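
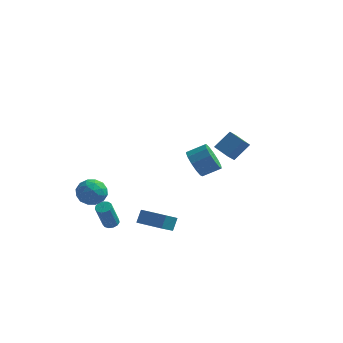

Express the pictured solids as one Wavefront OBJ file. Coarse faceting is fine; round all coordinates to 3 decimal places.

v -3.366 -2.124 -4.176
v -3.082 -2.54 -4.306
v -3.309 -3.231 -2.594
v -3.594 -2.816 -2.464
v -2.894 -2.341 -4.201
v -3.122 -3.033 -2.489
v -2.856 -2.073 -4.088
v -3.084 -2.765 -2.376
v -2.98 -1.822 -4.002
v -3.208 -2.514 -2.291
v -3.227 -1.666 -3.972
v -3.454 -2.358 -2.261
v -3.518 -1.656 -4.007
v -3.745 -2.348 -2.295
v -3.76 -1.795 -4.095
v -3.988 -2.486 -2.383
v -3.878 -2.038 -4.209
v -4.105 -2.729 -2.497
v -3.833 -2.308 -4.312
v -4.061 -3 -2.601
v -3.64 -2.52 -4.372
v -3.867 -3.212 -2.661
v -3.36 -2.607 -4.37
v -3.588 -3.298 -2.658
v 0.133 3.713 -1.762
v 0.721 2.961 -2.246
v 1.816 3.416 -1.621
v 1.227 4.167 -1.138
v 0.728 3.442 -2.609
v 1.823 3.897 -1.985
v 0.546 4.009 -2.703
v 1.641 4.464 -2.079
v 0.233 4.482 -2.499
v 1.328 4.937 -1.874
v -0.112 4.711 -2.061
v 0.983 5.165 -1.436
v -0.379 4.623 -1.528
v 0.716 5.077 -0.903
v -0.484 4.245 -1.069
v 0.611 4.7 -0.444
v -0.393 3.699 -0.831
v 0.702 4.154 -0.206
v -0.136 3.157 -0.888
v 0.959 3.612 -0.263
v 0.207 2.792 -1.223
v 1.302 3.246 -0.598
v 0.527 2.718 -1.729
v 1.621 3.173 -1.105
v -3.684 -2.974 -0.515
v -3.041 -3.659 -0.854
v -4.839 -4.101 -0.426
v -4.196 -4.786 -0.765
v -4.075 -4.395 0.147
v -3.361 -3.698 0.091
v -4.519 -4.062 -1.371
v -3.805 -3.365 -1.427
v -3.557 -4.331 -1.383
v -3.282 -4.537 -0.445
v -4.598 -3.223 -0.835
v -4.323 -3.429 0.103
v -3.262 -3.217 -0.693
v -4.618 -4.543 -0.587
v -4.547 -4.313 -0.052
v -4.169 -4.716 -0.251
v -3.45 -3.24 -0.137
v -3.072 -3.643 -0.336
v -3.679 -4.076 0.252
v -4.808 -4.117 -0.944
v -4.43 -4.52 -1.143
v -3.711 -3.044 -1.029
v -3.333 -3.447 -1.228
v -4.201 -3.684 -1.532
v -3.187 -4.015 -1.203
v -3.865 -4.678 -1.15
v -4.055 -4.252 -1.507
v -3.636 -3.842 -1.539
v -3.025 -4.136 -0.651
v -3.704 -4.799 -0.599
v -3.633 -4.569 -0.063
v -3.213 -4.16 -0.096
v -3.328 -4.532 -0.962
v -4.176 -2.961 -0.681
v -4.855 -3.624 -0.629
v -4.667 -3.6 -1.184
v -4.247 -3.191 -1.217
v -4.015 -3.082 -0.13
v -4.693 -3.745 -0.077
v -4.244 -3.918 0.259
v -3.825 -3.508 0.227
v -4.552 -3.228 -0.318
v -1.109 -1.998 -4.069
v -1.441 -3.23 -3.189
v -0.985 -1.467 -3.278
v -1.317 -2.699 -2.399
v 0.537 -2.421 -4.041
v 0.205 -3.653 -3.162
v 0.661 -1.89 -3.251
v 0.329 -3.122 -2.371
v 4.079 -2.004 2.282
v 3.84 -2.571 2.839
v 3.094 -1.32 2.556
v 2.855 -1.888 3.113
v 4.825 -1.332 3.287
v 4.586 -1.9 3.844
v 3.84 -0.649 3.561
v 3.601 -1.216 4.118
f 2 1 5
f 2 5 3
f 3 5 6
f 3 6 4
f 5 1 7
f 5 7 6
f 6 7 8
f 6 8 4
f 7 1 9
f 7 9 8
f 8 9 10
f 8 10 4
f 9 1 11
f 9 11 10
f 10 11 12
f 10 12 4
f 11 1 13
f 11 13 12
f 12 13 14
f 12 14 4
f 13 1 15
f 13 15 14
f 14 15 16
f 14 16 4
f 15 1 17
f 15 17 16
f 16 17 18
f 16 18 4
f 17 1 19
f 17 19 18
f 18 19 20
f 18 20 4
f 19 1 21
f 19 21 20
f 20 21 22
f 20 22 4
f 21 1 23
f 21 23 22
f 22 23 24
f 22 24 4
f 23 1 2
f 23 2 24
f 24 2 3
f 24 3 4
f 26 25 29
f 26 29 27
f 27 29 30
f 27 30 28
f 29 25 31
f 29 31 30
f 30 31 32
f 30 32 28
f 31 25 33
f 31 33 32
f 32 33 34
f 32 34 28
f 33 25 35
f 33 35 34
f 34 35 36
f 34 36 28
f 35 25 37
f 35 37 36
f 36 37 38
f 36 38 28
f 37 25 39
f 37 39 38
f 38 39 40
f 38 40 28
f 39 25 41
f 39 41 40
f 40 41 42
f 40 42 28
f 41 25 43
f 41 43 42
f 42 43 44
f 42 44 28
f 43 25 45
f 43 45 44
f 44 45 46
f 44 46 28
f 45 25 47
f 45 47 46
f 46 47 48
f 46 48 28
f 47 25 26
f 47 26 48
f 48 26 27
f 48 27 28
f 49 86 65
f 86 60 89
f 65 89 54
f 86 89 65
f 49 65 61
f 65 54 66
f 61 66 50
f 65 66 61
f 49 61 70
f 61 50 71
f 70 71 56
f 61 71 70
f 49 70 82
f 70 56 85
f 82 85 59
f 70 85 82
f 49 82 86
f 82 59 90
f 86 90 60
f 82 90 86
f 50 66 77
f 66 54 80
f 77 80 58
f 66 80 77
f 54 89 67
f 89 60 88
f 67 88 53
f 89 88 67
f 60 90 87
f 90 59 83
f 87 83 51
f 90 83 87
f 59 85 84
f 85 56 72
f 84 72 55
f 85 72 84
f 56 71 76
f 71 50 73
f 76 73 57
f 71 73 76
f 52 78 64
f 78 58 79
f 64 79 53
f 78 79 64
f 52 64 62
f 64 53 63
f 62 63 51
f 64 63 62
f 52 62 69
f 62 51 68
f 69 68 55
f 62 68 69
f 52 69 74
f 69 55 75
f 74 75 57
f 69 75 74
f 52 74 78
f 74 57 81
f 78 81 58
f 74 81 78
f 53 79 67
f 79 58 80
f 67 80 54
f 79 80 67
f 51 63 87
f 63 53 88
f 87 88 60
f 63 88 87
f 55 68 84
f 68 51 83
f 84 83 59
f 68 83 84
f 57 75 76
f 75 55 72
f 76 72 56
f 75 72 76
f 58 81 77
f 81 57 73
f 77 73 50
f 81 73 77
f 92 94 91
f 95 92 91
f 91 94 93
f 93 95 91
f 92 98 94
f 96 92 95
f 96 98 92
f 94 98 93
f 97 95 93
f 93 98 97
f 97 96 95
f 98 96 97
f 100 102 99
f 103 100 99
f 99 102 101
f 101 103 99
f 100 106 102
f 104 100 103
f 104 106 100
f 102 106 101
f 105 103 101
f 101 106 105
f 105 104 103
f 106 104 105



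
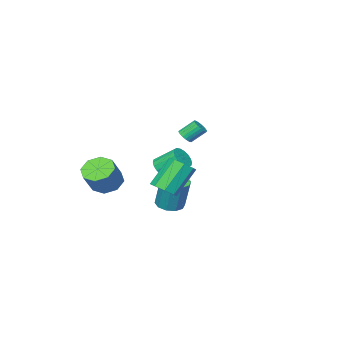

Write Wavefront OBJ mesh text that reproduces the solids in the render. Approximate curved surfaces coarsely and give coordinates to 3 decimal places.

v 1.346 0.541 -4.04
v 2.186 0.525 -4.065
v 2.253 1.083 -2.104
v 1.414 1.099 -2.08
v 2.031 1.003 -4.196
v 2.098 1.561 -2.235
v 1.614 1.304 -4.267
v 1.681 1.863 -2.306
v 1.095 1.314 -4.252
v 1.163 1.872 -2.291
v 0.672 1.028 -4.156
v 0.74 1.587 -2.195
v 0.507 0.557 -4.016
v 0.574 1.115 -2.055
v 0.662 0.079 -3.885
v 0.729 0.637 -1.924
v 1.079 -0.223 -3.814
v 1.146 0.336 -1.853
v 1.597 -0.232 -3.829
v 1.665 0.326 -1.868
v 2.02 0.053 -3.925
v 2.088 0.612 -1.964
v -1.899 -3.757 -3.484
v -1.336 -3.916 -2.953
v -1.958 -2.821 -1.966
v -2.521 -2.663 -2.496
v -1.192 -3.66 -3.146
v -1.814 -2.565 -2.158
v -1.187 -3.424 -3.405
v -1.809 -2.329 -2.418
v -1.324 -3.253 -3.681
v -1.946 -2.158 -2.694
v -1.575 -3.182 -3.917
v -2.197 -2.087 -2.93
v -1.889 -3.225 -4.068
v -2.511 -2.131 -3.08
v -2.206 -3.374 -4.102
v -2.828 -2.279 -3.115
v -2.462 -3.599 -4.014
v -3.084 -2.504 -3.027
v -2.606 -3.855 -3.822
v -3.228 -2.76 -2.834
v -2.611 -4.091 -3.562
v -3.233 -2.996 -2.575
v -2.474 -4.262 -3.286
v -3.096 -3.167 -2.299
v -2.223 -4.333 -3.05
v -2.845 -3.238 -2.063
v -1.909 -4.289 -2.9
v -2.531 -3.195 -1.912
v -1.592 -4.141 -2.865
v -2.214 -3.046 -1.878
v 4.286 3.325 -1.26
v 4.734 3.937 -0.975
v 3.503 4.086 0.644
v 3.054 3.475 0.36
v 4.275 4.131 -1.343
v 3.043 4.281 0.276
v 3.821 3.853 -1.662
v 2.59 4.003 -0.043
v 3.64 3.266 -1.745
v 2.409 3.416 -0.126
v 3.837 2.714 -1.544
v 2.606 2.863 0.075
v 4.297 2.519 -1.176
v 3.065 2.669 0.443
v 4.75 2.797 -0.857
v 3.519 2.947 0.762
v 4.931 3.384 -0.774
v 3.7 3.534 0.845
v -3.179 -3.206 -1.16
v -2.941 -3.497 -0.758
v -3.624 -2.925 0.061
v -3.861 -2.634 -0.34
v -2.804 -3.315 -0.772
v -3.487 -2.743 0.048
v -2.732 -3.113 -0.852
v -3.415 -2.541 -0.033
v -2.737 -2.928 -0.986
v -3.42 -2.356 -0.167
v -2.819 -2.79 -1.15
v -3.501 -2.218 -0.331
v -2.962 -2.725 -1.315
v -3.645 -2.153 -0.496
v -3.143 -2.743 -1.454
v -3.826 -2.171 -0.634
v -3.331 -2.84 -1.541
v -4.013 -2.268 -0.722
v -3.492 -3.001 -1.563
v -4.174 -2.429 -0.744
v -3.599 -3.198 -1.515
v -4.281 -2.626 -0.696
v -3.633 -3.396 -1.405
v -4.315 -2.824 -0.586
v -3.589 -3.561 -1.253
v -4.271 -2.989 -0.434
v -3.474 -3.664 -1.085
v -4.156 -3.092 -0.266
v -3.308 -3.689 -0.93
v -3.99 -3.117 -0.111
v -3.119 -3.63 -0.814
v -3.802 -3.058 0.005
v 2.423 -3.519 -3.297
v 3.259 -3.763 -3.829
v 4.232 -3.385 -2.475
v 3.397 -3.141 -1.943
v 3.067 -3.01 -3.902
v 4.041 -2.631 -2.548
v 2.499 -2.555 -3.621
v 3.472 -2.176 -2.266
v 1.886 -2.665 -3.149
v 2.859 -2.287 -1.795
v 1.588 -3.275 -2.765
v 2.561 -2.897 -1.411
v 1.779 -4.029 -2.692
v 2.753 -3.65 -1.338
v 2.348 -4.484 -2.974
v 3.321 -4.105 -1.619
v 2.961 -4.373 -3.445
v 3.934 -3.995 -2.091
f 2 1 5
f 2 5 3
f 3 5 6
f 3 6 4
f 5 1 7
f 5 7 6
f 6 7 8
f 6 8 4
f 7 1 9
f 7 9 8
f 8 9 10
f 8 10 4
f 9 1 11
f 9 11 10
f 10 11 12
f 10 12 4
f 11 1 13
f 11 13 12
f 12 13 14
f 12 14 4
f 13 1 15
f 13 15 14
f 14 15 16
f 14 16 4
f 15 1 17
f 15 17 16
f 16 17 18
f 16 18 4
f 17 1 19
f 17 19 18
f 18 19 20
f 18 20 4
f 19 1 21
f 19 21 20
f 20 21 22
f 20 22 4
f 21 1 2
f 21 2 22
f 22 2 3
f 22 3 4
f 24 23 27
f 24 27 25
f 25 27 28
f 25 28 26
f 27 23 29
f 27 29 28
f 28 29 30
f 28 30 26
f 29 23 31
f 29 31 30
f 30 31 32
f 30 32 26
f 31 23 33
f 31 33 32
f 32 33 34
f 32 34 26
f 33 23 35
f 33 35 34
f 34 35 36
f 34 36 26
f 35 23 37
f 35 37 36
f 36 37 38
f 36 38 26
f 37 23 39
f 37 39 38
f 38 39 40
f 38 40 26
f 39 23 41
f 39 41 40
f 40 41 42
f 40 42 26
f 41 23 43
f 41 43 42
f 42 43 44
f 42 44 26
f 43 23 45
f 43 45 44
f 44 45 46
f 44 46 26
f 45 23 47
f 45 47 46
f 46 47 48
f 46 48 26
f 47 23 49
f 47 49 48
f 48 49 50
f 48 50 26
f 49 23 51
f 49 51 50
f 50 51 52
f 50 52 26
f 51 23 24
f 51 24 52
f 52 24 25
f 52 25 26
f 54 53 57
f 54 57 55
f 55 57 58
f 55 58 56
f 57 53 59
f 57 59 58
f 58 59 60
f 58 60 56
f 59 53 61
f 59 61 60
f 60 61 62
f 60 62 56
f 61 53 63
f 61 63 62
f 62 63 64
f 62 64 56
f 63 53 65
f 63 65 64
f 64 65 66
f 64 66 56
f 65 53 67
f 65 67 66
f 66 67 68
f 66 68 56
f 67 53 69
f 67 69 68
f 68 69 70
f 68 70 56
f 69 53 54
f 69 54 70
f 70 54 55
f 70 55 56
f 72 71 75
f 72 75 73
f 73 75 76
f 73 76 74
f 75 71 77
f 75 77 76
f 76 77 78
f 76 78 74
f 77 71 79
f 77 79 78
f 78 79 80
f 78 80 74
f 79 71 81
f 79 81 80
f 80 81 82
f 80 82 74
f 81 71 83
f 81 83 82
f 82 83 84
f 82 84 74
f 83 71 85
f 83 85 84
f 84 85 86
f 84 86 74
f 85 71 87
f 85 87 86
f 86 87 88
f 86 88 74
f 87 71 89
f 87 89 88
f 88 89 90
f 88 90 74
f 89 71 91
f 89 91 90
f 90 91 92
f 90 92 74
f 91 71 93
f 91 93 92
f 92 93 94
f 92 94 74
f 93 71 95
f 93 95 94
f 94 95 96
f 94 96 74
f 95 71 97
f 95 97 96
f 96 97 98
f 96 98 74
f 97 71 99
f 97 99 98
f 98 99 100
f 98 100 74
f 99 71 101
f 99 101 100
f 100 101 102
f 100 102 74
f 101 71 72
f 101 72 102
f 102 72 73
f 102 73 74
f 104 103 107
f 104 107 105
f 105 107 108
f 105 108 106
f 107 103 109
f 107 109 108
f 108 109 110
f 108 110 106
f 109 103 111
f 109 111 110
f 110 111 112
f 110 112 106
f 111 103 113
f 111 113 112
f 112 113 114
f 112 114 106
f 113 103 115
f 113 115 114
f 114 115 116
f 114 116 106
f 115 103 117
f 115 117 116
f 116 117 118
f 116 118 106
f 117 103 119
f 117 119 118
f 118 119 120
f 118 120 106
f 119 103 104
f 119 104 120
f 120 104 105
f 120 105 106



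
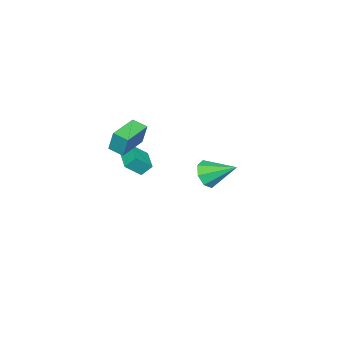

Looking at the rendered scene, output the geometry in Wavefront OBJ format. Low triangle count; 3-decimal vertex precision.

v -0.293 -4.813 -2.673
v -0.693 -4.281 -1.967
v -1.106 -4.192 -3.6
v -1.505 -3.66 -2.894
v 0.785 -3.72 -2.886
v 0.386 -3.188 -2.18
v -0.027 -3.099 -3.813
v -0.427 -2.567 -3.107
v 2.412 3.133 -0.117
v 2.826 2.746 0.695
v 2.068 4.847 0.877
v 3.329 3.102 0.255
v 3.295 3.477 -0.403
v 2.744 3.65 -0.893
v 1.998 3.521 -0.928
v 1.495 3.164 -0.488
v 1.529 2.79 0.17
v 2.08 2.617 0.66
v -0.161 -4.139 -0.746
v -0.117 -3.74 0.72
v -0.209 -3.136 -1.017
v -0.165 -2.738 0.449
v 1.905 -4.062 -0.829
v 1.949 -3.664 0.637
v 1.857 -3.06 -1.1
v 1.901 -2.661 0.366
f 2 4 1
f 5 2 1
f 1 4 3
f 3 5 1
f 2 8 4
f 6 2 5
f 6 8 2
f 4 8 3
f 7 5 3
f 3 8 7
f 7 6 5
f 8 6 7
f 10 9 12
f 10 12 11
f 12 9 13
f 12 13 11
f 13 9 14
f 13 14 11
f 14 9 15
f 14 15 11
f 15 9 16
f 15 16 11
f 16 9 17
f 16 17 11
f 17 9 18
f 17 18 11
f 18 9 10
f 18 10 11
f 20 22 19
f 23 20 19
f 19 22 21
f 21 23 19
f 20 26 22
f 24 20 23
f 24 26 20
f 22 26 21
f 25 23 21
f 21 26 25
f 25 24 23
f 26 24 25



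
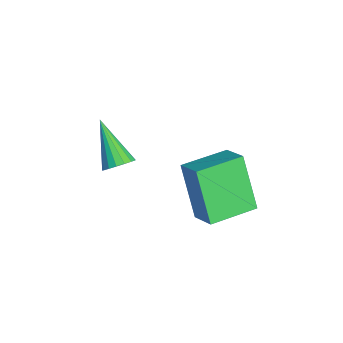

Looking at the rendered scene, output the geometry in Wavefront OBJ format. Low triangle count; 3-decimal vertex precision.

v 2.117 1.456 0.691
v 1.101 1.144 2.56
v 1.514 3.098 0.638
v 0.498 2.786 2.507
v 3.042 1.814 1.253
v 2.026 1.502 3.122
v 2.439 3.456 1.2
v 1.423 3.144 3.069
v -1.149 -0.61 0.459
v -0.768 -1.002 0.73
v -2.531 -1.07 1.741
v -0.721 -0.751 0.871
v -0.772 -0.467 0.917
v -0.91 -0.216 0.859
v -1.102 -0.056 0.709
v -1.305 -0.022 0.502
v -1.472 -0.124 0.285
v -1.566 -0.336 0.108
v -1.563 -0.612 0.012
v -1.466 -0.887 0.018
v -1.296 -1.099 0.125
v -1.092 -1.199 0.309
v -0.902 -1.164 0.527
f 2 4 1
f 5 2 1
f 1 4 3
f 3 5 1
f 2 8 4
f 6 2 5
f 6 8 2
f 4 8 3
f 7 5 3
f 3 8 7
f 7 6 5
f 8 6 7
f 10 9 12
f 10 12 11
f 12 9 13
f 12 13 11
f 13 9 14
f 13 14 11
f 14 9 15
f 14 15 11
f 15 9 16
f 15 16 11
f 16 9 17
f 16 17 11
f 17 9 18
f 17 18 11
f 18 9 19
f 18 19 11
f 19 9 20
f 19 20 11
f 20 9 21
f 20 21 11
f 21 9 22
f 21 22 11
f 22 9 23
f 22 23 11
f 23 9 10
f 23 10 11



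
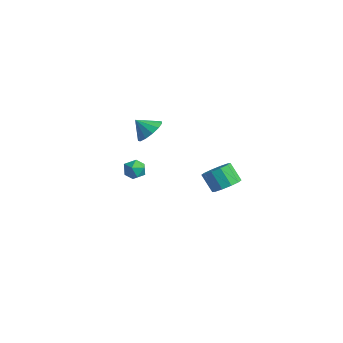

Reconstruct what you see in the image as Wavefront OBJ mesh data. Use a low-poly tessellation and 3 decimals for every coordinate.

v -1.512 -3.017 1.137
v -1.099 -2.528 1.798
v -2.148 -3.543 1.923
v -1.512 -2.253 1.649
v -1.925 -2.219 1.338
v -2.207 -2.439 0.963
v -2.268 -2.842 0.643
v -2.09 -3.301 0.48
v -1.728 -3.669 0.525
v -1.298 -3.83 0.765
v -0.935 -3.733 1.123
v -0.756 -3.409 1.485
v -0.817 -2.959 1.737
v 4.043 -2.144 -0.639
v 4.702 -2.372 -0.154
v 3.936 -2.505 0.825
v 3.277 -2.276 0.339
v 4.652 -1.85 -0.123
v 3.885 -1.983 0.856
v 4.368 -1.441 -0.289
v 3.602 -1.573 0.689
v 3.961 -1.299 -0.589
v 3.194 -1.432 0.389
v 3.585 -1.48 -0.908
v 2.818 -1.613 0.07
v 3.384 -1.915 -1.125
v 2.618 -2.048 -0.146
v 3.435 -2.437 -1.156
v 2.668 -2.57 -0.177
v 3.718 -2.847 -0.989
v 2.952 -2.979 -0.011
v 4.126 -2.988 -0.689
v 3.359 -3.121 0.289
v 4.502 -2.807 -0.37
v 3.735 -2.94 0.608
v -4.002 -2.118 -3.674
v -3.69 -1.848 -3.052
v -3.65 -3.232 -3.368
v -3.338 -2.962 -2.746
v -4.081 -2.967 -2.819
v -4.298 -2.278 -3.008
v -3.042 -2.802 -3.412
v -3.259 -2.113 -3.601
v -3.096 -2.27 -2.89
v -3.739 -2.373 -2.523
v -3.601 -2.707 -3.897
v -4.244 -2.81 -3.53
f 2 1 4
f 2 4 3
f 4 1 5
f 4 5 3
f 5 1 6
f 5 6 3
f 6 1 7
f 6 7 3
f 7 1 8
f 7 8 3
f 8 1 9
f 8 9 3
f 9 1 10
f 9 10 3
f 10 1 11
f 10 11 3
f 11 1 12
f 11 12 3
f 12 1 13
f 12 13 3
f 13 1 2
f 13 2 3
f 15 14 18
f 15 18 16
f 16 18 19
f 16 19 17
f 18 14 20
f 18 20 19
f 19 20 21
f 19 21 17
f 20 14 22
f 20 22 21
f 21 22 23
f 21 23 17
f 22 14 24
f 22 24 23
f 23 24 25
f 23 25 17
f 24 14 26
f 24 26 25
f 25 26 27
f 25 27 17
f 26 14 28
f 26 28 27
f 27 28 29
f 27 29 17
f 28 14 30
f 28 30 29
f 29 30 31
f 29 31 17
f 30 14 32
f 30 32 31
f 31 32 33
f 31 33 17
f 32 14 34
f 32 34 33
f 33 34 35
f 33 35 17
f 34 14 15
f 34 15 35
f 35 15 16
f 35 16 17
f 36 47 41
f 36 41 37
f 36 37 43
f 36 43 46
f 36 46 47
f 37 41 45
f 41 47 40
f 47 46 38
f 46 43 42
f 43 37 44
f 39 45 40
f 39 40 38
f 39 38 42
f 39 42 44
f 39 44 45
f 40 45 41
f 38 40 47
f 42 38 46
f 44 42 43
f 45 44 37



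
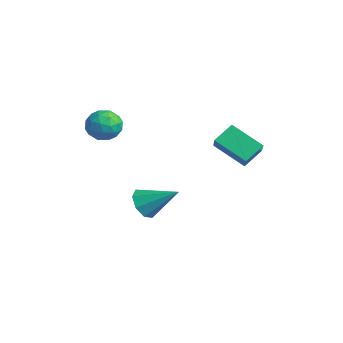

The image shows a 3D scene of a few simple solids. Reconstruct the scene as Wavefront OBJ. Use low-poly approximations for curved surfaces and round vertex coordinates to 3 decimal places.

v 0.675 1.037 2.366
v 0.504 2.064 3.077
v -0.223 1.489 1.496
v -0.394 2.516 2.206
v 2.074 1.944 1.394
v 1.903 2.971 2.104
v 1.176 2.396 0.523
v 1.005 3.423 1.234
v -1.723 -1.46 -2.468
v -1.222 -1.272 -3.241
v -0.497 -0.22 -1.372
v -1.768 -0.813 -3.149
v -2.288 -0.733 -2.658
v -2.477 -1.079 -2.056
v -2.224 -1.648 -1.696
v -1.678 -2.107 -1.788
v -1.158 -2.187 -2.279
v -0.969 -1.841 -2.881
v -1.78 -2.843 2.947
v -1.189 -2.807 3.698
v -2.011 -4.353 3.202
v -1.42 -4.317 3.953
v -2.269 -3.877 3.991
v -2.126 -2.944 3.833
v -1.074 -4.216 3.067
v -0.931 -3.283 2.909
v -0.752 -3.656 3.772
v -1.491 -3.446 4.343
v -1.709 -3.714 2.557
v -2.448 -3.504 3.128
v -1.464 -2.693 3.3
v -1.736 -4.467 3.6
v -2.235 -4.209 3.622
v -1.887 -4.187 4.064
v -2.015 -2.773 3.38
v -1.667 -2.752 3.821
v -2.302 -3.381 3.993
v -1.533 -4.408 3.079
v -1.185 -4.387 3.52
v -1.313 -2.973 2.836
v -0.965 -2.951 3.278
v -0.898 -3.779 2.907
v -0.86 -3.17 3.785
v -0.996 -4.057 3.935
v -0.793 -3.998 3.414
v -0.709 -3.45 3.321
v -1.294 -3.047 4.121
v -1.43 -3.934 4.271
v -1.929 -3.676 4.293
v -1.845 -3.127 4.2
v -1.038 -3.546 4.165
v -1.77 -3.226 2.629
v -1.906 -4.113 2.779
v -1.355 -4.033 2.7
v -1.271 -3.484 2.607
v -2.204 -3.103 2.965
v -2.34 -3.99 3.115
v -2.491 -3.71 3.579
v -2.407 -3.162 3.486
v -2.162 -3.614 2.735
f 2 4 1
f 5 2 1
f 1 4 3
f 3 5 1
f 2 8 4
f 6 2 5
f 6 8 2
f 4 8 3
f 7 5 3
f 3 8 7
f 7 6 5
f 8 6 7
f 10 9 12
f 10 12 11
f 12 9 13
f 12 13 11
f 13 9 14
f 13 14 11
f 14 9 15
f 14 15 11
f 15 9 16
f 15 16 11
f 16 9 17
f 16 17 11
f 17 9 18
f 17 18 11
f 18 9 10
f 18 10 11
f 19 56 35
f 56 30 59
f 35 59 24
f 56 59 35
f 19 35 31
f 35 24 36
f 31 36 20
f 35 36 31
f 19 31 40
f 31 20 41
f 40 41 26
f 31 41 40
f 19 40 52
f 40 26 55
f 52 55 29
f 40 55 52
f 19 52 56
f 52 29 60
f 56 60 30
f 52 60 56
f 20 36 47
f 36 24 50
f 47 50 28
f 36 50 47
f 24 59 37
f 59 30 58
f 37 58 23
f 59 58 37
f 30 60 57
f 60 29 53
f 57 53 21
f 60 53 57
f 29 55 54
f 55 26 42
f 54 42 25
f 55 42 54
f 26 41 46
f 41 20 43
f 46 43 27
f 41 43 46
f 22 48 34
f 48 28 49
f 34 49 23
f 48 49 34
f 22 34 32
f 34 23 33
f 32 33 21
f 34 33 32
f 22 32 39
f 32 21 38
f 39 38 25
f 32 38 39
f 22 39 44
f 39 25 45
f 44 45 27
f 39 45 44
f 22 44 48
f 44 27 51
f 48 51 28
f 44 51 48
f 23 49 37
f 49 28 50
f 37 50 24
f 49 50 37
f 21 33 57
f 33 23 58
f 57 58 30
f 33 58 57
f 25 38 54
f 38 21 53
f 54 53 29
f 38 53 54
f 27 45 46
f 45 25 42
f 46 42 26
f 45 42 46
f 28 51 47
f 51 27 43
f 47 43 20
f 51 43 47



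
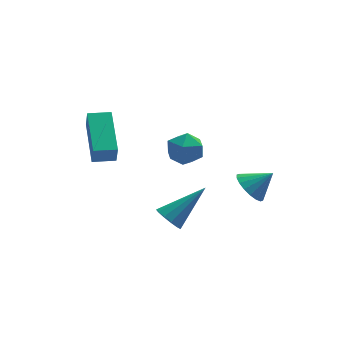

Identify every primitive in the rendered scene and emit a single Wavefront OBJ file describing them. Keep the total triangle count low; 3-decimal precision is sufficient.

v 0.579 -1.689 -3.964
v 0.912 -1.477 -4.455
v 2.061 -1.211 -2.756
v 0.725 -1.201 -4.335
v 0.491 -1.079 -4.097
v 0.286 -1.151 -3.816
v 0.174 -1.394 -3.583
v 0.19 -1.73 -3.47
v 0.33 -2.053 -3.514
v 0.549 -2.261 -3.701
v 0.778 -2.286 -3.971
v 0.944 -2.123 -4.239
v 0.994 -1.821 -4.42
v 1.334 2.422 -2.584
v 1.883 3.032 -2.811
v 2.097 1.488 -3.249
v 2.646 2.098 -3.476
v 2.589 1.859 -2.66
v 2.117 2.437 -2.25
v 1.863 2.083 -3.81
v 1.391 2.661 -3.4
v 2.21 2.823 -3.569
v 2.658 2.684 -2.858
v 1.322 1.836 -3.202
v 1.77 1.697 -2.491
v -1.942 0.272 -1.813
v -1.927 -0.043 -0.98
v -1.852 2.235 -1.071
v -1.837 1.919 -0.239
v -1.023 0.241 -1.841
v -1.008 -0.075 -1.009
v -0.933 2.203 -1.1
v -0.918 1.888 -0.267
v 3.489 -2.274 -2.161
v 3.903 -2.64 -2.669
v 4.331 -2.326 -1.439
v 3.975 -2.32 -2.731
v 3.951 -1.991 -2.679
v 3.836 -1.718 -2.525
v 3.652 -1.555 -2.299
v 3.435 -1.535 -2.046
v 3.23 -1.662 -1.815
v 3.076 -1.909 -1.653
v 3.003 -2.229 -1.592
v 3.027 -2.558 -1.643
v 3.143 -2.831 -1.797
v 3.327 -2.994 -2.023
v 3.543 -3.014 -2.276
v 3.749 -2.887 -2.507
f 2 1 4
f 2 4 3
f 4 1 5
f 4 5 3
f 5 1 6
f 5 6 3
f 6 1 7
f 6 7 3
f 7 1 8
f 7 8 3
f 8 1 9
f 8 9 3
f 9 1 10
f 9 10 3
f 10 1 11
f 10 11 3
f 11 1 12
f 11 12 3
f 12 1 13
f 12 13 3
f 13 1 2
f 13 2 3
f 14 25 19
f 14 19 15
f 14 15 21
f 14 21 24
f 14 24 25
f 15 19 23
f 19 25 18
f 25 24 16
f 24 21 20
f 21 15 22
f 17 23 18
f 17 18 16
f 17 16 20
f 17 20 22
f 17 22 23
f 18 23 19
f 16 18 25
f 20 16 24
f 22 20 21
f 23 22 15
f 27 29 26
f 30 27 26
f 26 29 28
f 28 30 26
f 27 33 29
f 31 27 30
f 31 33 27
f 29 33 28
f 32 30 28
f 28 33 32
f 32 31 30
f 33 31 32
f 35 34 37
f 35 37 36
f 37 34 38
f 37 38 36
f 38 34 39
f 38 39 36
f 39 34 40
f 39 40 36
f 40 34 41
f 40 41 36
f 41 34 42
f 41 42 36
f 42 34 43
f 42 43 36
f 43 34 44
f 43 44 36
f 44 34 45
f 44 45 36
f 45 34 46
f 45 46 36
f 46 34 47
f 46 47 36
f 47 34 48
f 47 48 36
f 48 34 49
f 48 49 36
f 49 34 35
f 49 35 36



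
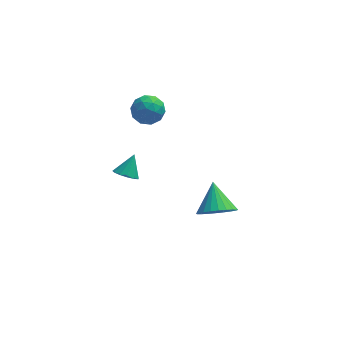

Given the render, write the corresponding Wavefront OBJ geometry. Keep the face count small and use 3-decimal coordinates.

v -2.128 0.086 3.778
v -1.391 0.111 3.237
v -1.529 -1.031 4.543
v -0.792 -1.006 4.002
v -0.955 -0.32 4.584
v -1.325 0.37 4.111
v -1.595 -1.29 3.669
v -1.965 -0.6 3.196
v -1.061 -0.74 3.169
v -0.666 -0.14 3.735
v -2.254 -0.78 4.045
v -1.859 -0.18 4.611
v -1.812 0.196 3.44
v -1.108 -1.116 4.34
v -1.204 -0.713 4.682
v -0.771 -0.699 4.364
v -1.773 0.349 3.954
v -1.34 0.363 3.636
v -1.084 0.111 4.428
v -1.58 -1.283 4.144
v -1.147 -1.269 3.826
v -2.149 -0.221 3.416
v -1.716 -0.207 3.098
v -1.836 -1.031 3.352
v -1.185 -0.289 3.082
v -0.833 -0.946 3.532
v -1.305 -1.113 3.336
v -1.523 -0.707 3.058
v -0.952 0.063 3.415
v -0.601 -0.593 3.865
v -0.696 -0.19 4.207
v -0.914 0.216 3.929
v -0.759 -0.437 3.375
v -2.319 -0.327 3.915
v -1.968 -0.983 4.365
v -2.006 -1.136 3.851
v -2.224 -0.73 3.573
v -2.087 0.026 4.248
v -1.735 -0.631 4.698
v -1.397 -0.213 4.722
v -1.615 0.193 4.444
v -2.161 -0.483 4.405
v -2.563 -3.531 1.715
v -2.137 -3.221 1.286
v -2.137 -2.829 2.645
v -2.461 -3.018 1.281
v -2.818 -2.978 1.414
v -3.094 -3.113 1.643
v -3.201 -3.382 1.895
v -3.106 -3.697 2.09
v -2.838 -3.96 2.166
v -2.482 -4.087 2.099
v -2.153 -4.037 1.91
v -1.953 -3.827 1.66
v -1.947 -3.523 1.427
v 1.947 -2.368 -2.74
v 2.72 -2.759 -2.128
v 1.773 -0.992 -1.64
v 2.936 -2.522 -2.39
v 3.001 -2.262 -2.705
v 2.906 -2.019 -3.025
v 2.665 -1.828 -3.302
v 2.315 -1.72 -3.493
v 1.909 -1.71 -3.57
v 1.508 -1.801 -3.52
v 1.174 -1.978 -3.351
v 0.958 -2.214 -3.089
v 0.893 -2.474 -2.774
v 0.988 -2.718 -2.454
v 1.229 -2.908 -2.177
v 1.579 -3.017 -1.986
v 1.986 -3.026 -1.909
v 2.386 -2.936 -1.959
f 1 38 17
f 38 12 41
f 17 41 6
f 38 41 17
f 1 17 13
f 17 6 18
f 13 18 2
f 17 18 13
f 1 13 22
f 13 2 23
f 22 23 8
f 13 23 22
f 1 22 34
f 22 8 37
f 34 37 11
f 22 37 34
f 1 34 38
f 34 11 42
f 38 42 12
f 34 42 38
f 2 18 29
f 18 6 32
f 29 32 10
f 18 32 29
f 6 41 19
f 41 12 40
f 19 40 5
f 41 40 19
f 12 42 39
f 42 11 35
f 39 35 3
f 42 35 39
f 11 37 36
f 37 8 24
f 36 24 7
f 37 24 36
f 8 23 28
f 23 2 25
f 28 25 9
f 23 25 28
f 4 30 16
f 30 10 31
f 16 31 5
f 30 31 16
f 4 16 14
f 16 5 15
f 14 15 3
f 16 15 14
f 4 14 21
f 14 3 20
f 21 20 7
f 14 20 21
f 4 21 26
f 21 7 27
f 26 27 9
f 21 27 26
f 4 26 30
f 26 9 33
f 30 33 10
f 26 33 30
f 5 31 19
f 31 10 32
f 19 32 6
f 31 32 19
f 3 15 39
f 15 5 40
f 39 40 12
f 15 40 39
f 7 20 36
f 20 3 35
f 36 35 11
f 20 35 36
f 9 27 28
f 27 7 24
f 28 24 8
f 27 24 28
f 10 33 29
f 33 9 25
f 29 25 2
f 33 25 29
f 44 43 46
f 44 46 45
f 46 43 47
f 46 47 45
f 47 43 48
f 47 48 45
f 48 43 49
f 48 49 45
f 49 43 50
f 49 50 45
f 50 43 51
f 50 51 45
f 51 43 52
f 51 52 45
f 52 43 53
f 52 53 45
f 53 43 54
f 53 54 45
f 54 43 55
f 54 55 45
f 55 43 44
f 55 44 45
f 57 56 59
f 57 59 58
f 59 56 60
f 59 60 58
f 60 56 61
f 60 61 58
f 61 56 62
f 61 62 58
f 62 56 63
f 62 63 58
f 63 56 64
f 63 64 58
f 64 56 65
f 64 65 58
f 65 56 66
f 65 66 58
f 66 56 67
f 66 67 58
f 67 56 68
f 67 68 58
f 68 56 69
f 68 69 58
f 69 56 70
f 69 70 58
f 70 56 71
f 70 71 58
f 71 56 72
f 71 72 58
f 72 56 73
f 72 73 58
f 73 56 57
f 73 57 58



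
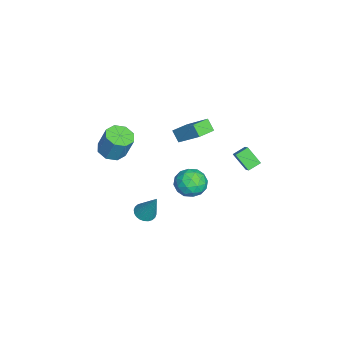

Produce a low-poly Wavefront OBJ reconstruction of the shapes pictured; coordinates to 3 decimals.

v -1.808 3.002 -1.59
v -1.121 3.203 -1.062
v -2.274 3.692 -1.248
v -1.587 3.893 -0.72
v -1.313 3.807 -2.54
v -0.626 4.008 -2.012
v -1.779 4.497 -2.198
v -1.092 4.698 -1.67
v -1.132 -0.53 0.906
v -0.274 0.758 2.22
v -2.065 0.243 0.758
v -1.206 1.53 2.072
v -0.694 -0.13 0.228
v 0.165 1.157 1.542
v -1.626 0.642 0.08
v -0.768 1.93 1.394
v -1.583 1.037 -4.442
v -0.73 1.537 -4.001
v -1.23 -0.397 -3.499
v -0.377 0.103 -3.058
v -1.381 0.426 -2.812
v -1.599 1.313 -3.395
v -0.361 -0.173 -4.105
v -0.579 0.714 -4.688
v 0.025 0.789 -3.792
v -0.605 1.159 -2.993
v -1.355 -0.019 -4.507
v -1.985 0.351 -3.708
v -1.187 1.413 -4.304
v -0.773 -0.273 -3.196
v -1.363 -0.083 -3.052
v -0.861 0.211 -2.792
v -1.698 1.281 -3.948
v -1.197 1.575 -3.689
v -1.58 0.922 -2.99
v -0.763 -0.435 -3.811
v -0.262 -0.141 -3.552
v -1.099 0.929 -4.708
v -0.597 1.223 -4.448
v -0.38 0.218 -4.51
v -0.242 1.267 -3.922
v -0.035 0.424 -3.368
v -0.025 0.262 -3.984
v -0.153 0.783 -4.326
v -0.612 1.485 -3.452
v -0.405 0.642 -2.898
v -0.995 0.832 -2.754
v -1.123 1.353 -3.096
v -0.169 1.045 -3.33
v -1.555 0.498 -4.602
v -1.348 -0.345 -4.048
v -0.837 -0.213 -4.404
v -0.965 0.308 -4.746
v -1.925 0.716 -4.132
v -1.718 -0.127 -3.578
v -1.807 0.357 -3.174
v -1.935 0.878 -3.516
v -1.791 0.095 -4.17
v -1.954 -4.239 -1.828
v -1.063 -4.488 -1.922
v -0.735 -3.931 -0.285
v -1.626 -3.681 -0.192
v -1.181 -3.817 -2.127
v -0.853 -3.26 -0.49
v -1.752 -3.392 -2.157
v -1.424 -2.835 -0.52
v -2.441 -3.464 -1.994
v -2.113 -2.907 -0.358
v -2.845 -3.989 -1.735
v -2.517 -3.432 -0.098
v -2.727 -4.66 -1.53
v -2.399 -4.103 0.107
v -2.156 -5.085 -1.5
v -1.828 -4.528 0.137
v -1.467 -5.013 -1.662
v -1.139 -4.456 -0.026
v 2.665 -1.776 -3.438
v 3.183 -2.232 -3.429
v 3.295 -1.024 -1.582
v 3.299 -2.023 -3.553
v 3.318 -1.777 -3.66
v 3.238 -1.53 -3.733
v 3.071 -1.321 -3.761
v 2.842 -1.181 -3.74
v 2.586 -1.132 -3.673
v 2.342 -1.181 -3.57
v 2.147 -1.32 -3.447
v 2.031 -1.529 -3.323
v 2.011 -1.775 -3.217
v 2.091 -2.022 -3.144
v 2.259 -2.231 -3.116
v 2.488 -2.371 -3.137
v 2.744 -2.42 -3.204
v 2.988 -2.371 -3.307
f 2 4 1
f 5 2 1
f 1 4 3
f 3 5 1
f 2 8 4
f 6 2 5
f 6 8 2
f 4 8 3
f 7 5 3
f 3 8 7
f 7 6 5
f 8 6 7
f 10 12 9
f 13 10 9
f 9 12 11
f 11 13 9
f 10 16 12
f 14 10 13
f 14 16 10
f 12 16 11
f 15 13 11
f 11 16 15
f 15 14 13
f 16 14 15
f 17 54 33
f 54 28 57
f 33 57 22
f 54 57 33
f 17 33 29
f 33 22 34
f 29 34 18
f 33 34 29
f 17 29 38
f 29 18 39
f 38 39 24
f 29 39 38
f 17 38 50
f 38 24 53
f 50 53 27
f 38 53 50
f 17 50 54
f 50 27 58
f 54 58 28
f 50 58 54
f 18 34 45
f 34 22 48
f 45 48 26
f 34 48 45
f 22 57 35
f 57 28 56
f 35 56 21
f 57 56 35
f 28 58 55
f 58 27 51
f 55 51 19
f 58 51 55
f 27 53 52
f 53 24 40
f 52 40 23
f 53 40 52
f 24 39 44
f 39 18 41
f 44 41 25
f 39 41 44
f 20 46 32
f 46 26 47
f 32 47 21
f 46 47 32
f 20 32 30
f 32 21 31
f 30 31 19
f 32 31 30
f 20 30 37
f 30 19 36
f 37 36 23
f 30 36 37
f 20 37 42
f 37 23 43
f 42 43 25
f 37 43 42
f 20 42 46
f 42 25 49
f 46 49 26
f 42 49 46
f 21 47 35
f 47 26 48
f 35 48 22
f 47 48 35
f 19 31 55
f 31 21 56
f 55 56 28
f 31 56 55
f 23 36 52
f 36 19 51
f 52 51 27
f 36 51 52
f 25 43 44
f 43 23 40
f 44 40 24
f 43 40 44
f 26 49 45
f 49 25 41
f 45 41 18
f 49 41 45
f 60 59 63
f 60 63 61
f 61 63 64
f 61 64 62
f 63 59 65
f 63 65 64
f 64 65 66
f 64 66 62
f 65 59 67
f 65 67 66
f 66 67 68
f 66 68 62
f 67 59 69
f 67 69 68
f 68 69 70
f 68 70 62
f 69 59 71
f 69 71 70
f 70 71 72
f 70 72 62
f 71 59 73
f 71 73 72
f 72 73 74
f 72 74 62
f 73 59 75
f 73 75 74
f 74 75 76
f 74 76 62
f 75 59 60
f 75 60 76
f 76 60 61
f 76 61 62
f 78 77 80
f 78 80 79
f 80 77 81
f 80 81 79
f 81 77 82
f 81 82 79
f 82 77 83
f 82 83 79
f 83 77 84
f 83 84 79
f 84 77 85
f 84 85 79
f 85 77 86
f 85 86 79
f 86 77 87
f 86 87 79
f 87 77 88
f 87 88 79
f 88 77 89
f 88 89 79
f 89 77 90
f 89 90 79
f 90 77 91
f 90 91 79
f 91 77 92
f 91 92 79
f 92 77 93
f 92 93 79
f 93 77 94
f 93 94 79
f 94 77 78
f 94 78 79



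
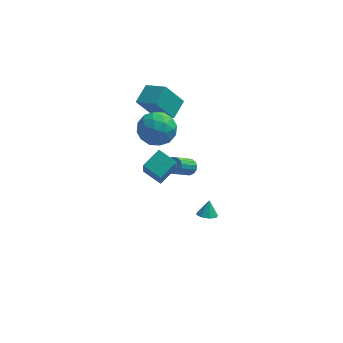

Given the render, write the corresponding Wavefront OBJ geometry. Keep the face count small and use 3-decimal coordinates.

v -0.156 4.37 -4.585
v 0.376 4.244 -4.314
v -0.532 3.144 -3.044
v -1.064 3.27 -3.315
v 0.268 4.503 -4.167
v -0.64 3.402 -2.897
v 0.047 4.725 -4.132
v -0.861 3.625 -2.862
v -0.229 4.853 -4.219
v -1.137 3.753 -2.949
v -0.485 4.851 -4.404
v -1.393 3.751 -3.134
v -0.653 4.72 -4.637
v -1.561 3.62 -3.367
v -0.688 4.496 -4.856
v -1.596 3.396 -3.586
v -0.58 4.238 -5.003
v -1.488 3.137 -3.733
v -0.359 4.015 -5.038
v -1.267 2.915 -3.768
v -0.083 3.887 -4.951
v -0.991 2.787 -3.681
v 0.173 3.889 -4.766
v -0.735 2.789 -3.496
v 0.341 4.02 -4.533
v -0.567 2.92 -3.263
v -2.512 -3.138 2.71
v -2.459 -4.078 4.267
v -1.668 -2.202 3.246
v -1.615 -3.142 4.803
v -1.505 -3.798 2.277
v -1.452 -4.738 3.834
v -0.661 -2.862 2.813
v -0.608 -3.802 4.37
v 1.098 -1.843 -2.817
v 1.659 -2.175 -2.719
v 1.222 -1.357 -1.883
v 1.734 -1.736 -2.957
v 1.435 -1.36 -3.114
v 0.939 -1.266 -3.096
v 0.536 -1.511 -2.915
v 0.462 -1.95 -2.676
v 0.76 -2.326 -2.52
v 1.256 -2.42 -2.538
v -3.031 -0.135 3.413
v -2.418 0.904 3.123
v -1.342 -0.924 4.157
v -0.729 0.115 3.867
v -1.577 0.128 4.772
v -2.621 0.615 4.312
v -1.139 -0.635 2.968
v -2.183 -0.148 2.508
v -1.249 0.595 2.848
v -1.52 1.066 3.963
v -2.24 -1.086 3.317
v -2.511 -0.615 4.432
v -2.873 0.454 3.203
v -0.887 -0.474 4.077
v -1.386 -0.466 4.609
v -1.025 0.144 4.439
v -2.992 0.284 3.902
v -2.632 0.894 3.731
v -2.138 0.438 4.701
v -1.128 -0.914 3.549
v -0.768 -0.304 3.378
v -2.735 -0.164 2.841
v -2.374 0.446 2.671
v -1.622 -0.458 2.579
v -1.825 0.883 2.87
v -0.832 0.419 3.308
v -1.073 -0.022 2.779
v -1.687 0.265 2.509
v -1.985 1.16 3.526
v -0.992 0.696 3.963
v -1.49 0.703 4.495
v -2.104 0.99 4.225
v -1.297 0.978 3.364
v -2.768 -0.716 3.317
v -1.775 -1.18 3.754
v -1.656 -1.01 3.055
v -2.27 -0.723 2.785
v -2.928 -0.439 3.972
v -1.935 -0.903 4.41
v -2.073 -0.285 4.771
v -2.687 0.002 4.501
v -2.463 -0.998 3.916
v -3.282 3.398 2.852
v -2.057 2.491 3.582
v -2.732 4.57 3.384
v -1.506 3.663 4.114
v -2.214 3.597 1.306
v -0.988 2.69 2.036
v -1.663 4.769 1.838
v -0.438 3.862 2.568
f 2 1 5
f 2 5 3
f 3 5 6
f 3 6 4
f 5 1 7
f 5 7 6
f 6 7 8
f 6 8 4
f 7 1 9
f 7 9 8
f 8 9 10
f 8 10 4
f 9 1 11
f 9 11 10
f 10 11 12
f 10 12 4
f 11 1 13
f 11 13 12
f 12 13 14
f 12 14 4
f 13 1 15
f 13 15 14
f 14 15 16
f 14 16 4
f 15 1 17
f 15 17 16
f 16 17 18
f 16 18 4
f 17 1 19
f 17 19 18
f 18 19 20
f 18 20 4
f 19 1 21
f 19 21 20
f 20 21 22
f 20 22 4
f 21 1 23
f 21 23 22
f 22 23 24
f 22 24 4
f 23 1 25
f 23 25 24
f 24 25 26
f 24 26 4
f 25 1 2
f 25 2 26
f 26 2 3
f 26 3 4
f 28 30 27
f 31 28 27
f 27 30 29
f 29 31 27
f 28 34 30
f 32 28 31
f 32 34 28
f 30 34 29
f 33 31 29
f 29 34 33
f 33 32 31
f 34 32 33
f 36 35 38
f 36 38 37
f 38 35 39
f 38 39 37
f 39 35 40
f 39 40 37
f 40 35 41
f 40 41 37
f 41 35 42
f 41 42 37
f 42 35 43
f 42 43 37
f 43 35 44
f 43 44 37
f 44 35 36
f 44 36 37
f 45 82 61
f 82 56 85
f 61 85 50
f 82 85 61
f 45 61 57
f 61 50 62
f 57 62 46
f 61 62 57
f 45 57 66
f 57 46 67
f 66 67 52
f 57 67 66
f 45 66 78
f 66 52 81
f 78 81 55
f 66 81 78
f 45 78 82
f 78 55 86
f 82 86 56
f 78 86 82
f 46 62 73
f 62 50 76
f 73 76 54
f 62 76 73
f 50 85 63
f 85 56 84
f 63 84 49
f 85 84 63
f 56 86 83
f 86 55 79
f 83 79 47
f 86 79 83
f 55 81 80
f 81 52 68
f 80 68 51
f 81 68 80
f 52 67 72
f 67 46 69
f 72 69 53
f 67 69 72
f 48 74 60
f 74 54 75
f 60 75 49
f 74 75 60
f 48 60 58
f 60 49 59
f 58 59 47
f 60 59 58
f 48 58 65
f 58 47 64
f 65 64 51
f 58 64 65
f 48 65 70
f 65 51 71
f 70 71 53
f 65 71 70
f 48 70 74
f 70 53 77
f 74 77 54
f 70 77 74
f 49 75 63
f 75 54 76
f 63 76 50
f 75 76 63
f 47 59 83
f 59 49 84
f 83 84 56
f 59 84 83
f 51 64 80
f 64 47 79
f 80 79 55
f 64 79 80
f 53 71 72
f 71 51 68
f 72 68 52
f 71 68 72
f 54 77 73
f 77 53 69
f 73 69 46
f 77 69 73
f 88 90 87
f 91 88 87
f 87 90 89
f 89 91 87
f 88 94 90
f 92 88 91
f 92 94 88
f 90 94 89
f 93 91 89
f 89 94 93
f 93 92 91
f 94 92 93



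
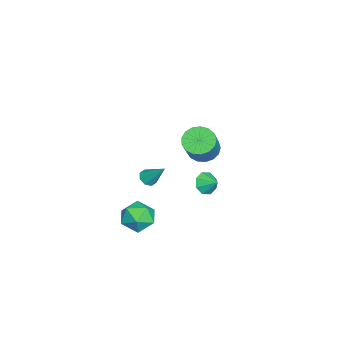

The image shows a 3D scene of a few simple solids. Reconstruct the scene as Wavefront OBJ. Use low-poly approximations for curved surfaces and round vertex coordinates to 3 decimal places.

v -3.312 1.54 -3.984
v -2.999 1.853 -4.697
v -2.808 2.28 -3.436
v -3.562 2.119 -4.538
v -3.979 2.046 -4.054
v -4.005 1.676 -3.529
v -3.626 1.226 -3.27
v -3.062 0.96 -3.429
v -2.646 1.034 -3.913
v -2.62 1.403 -4.438
v 1.176 1.972 2.577
v 1.742 2.628 2.141
v 3.069 2.565 3.767
v 2.504 1.908 4.203
v 1.447 2.885 2.392
v 2.774 2.821 4.018
v 1.09 2.932 2.685
v 2.417 2.868 4.311
v 0.753 2.759 2.953
v 2.08 2.696 4.58
v 0.513 2.406 3.135
v 1.84 2.342 4.762
v 0.425 1.953 3.19
v 1.752 1.89 4.816
v 0.509 1.505 3.103
v 1.836 1.441 4.73
v 0.746 1.163 2.897
v 2.073 1.1 4.523
v 1.082 1.007 2.617
v 2.409 0.944 4.243
v 1.439 1.072 2.327
v 2.766 1.009 3.954
v 1.736 1.343 2.095
v 3.064 1.279 3.722
v 1.905 1.758 1.974
v 3.232 1.694 3.6
v 1.907 2.222 1.99
v 3.234 2.158 3.616
v -1.316 -1.604 -2.322
v -0.717 -1.693 -2.459
v -0.864 -0.536 -1.038
v -0.906 -1.327 -2.696
v -1.334 -1.124 -2.714
v -1.752 -1.202 -2.503
v -1.914 -1.515 -2.186
v -1.726 -1.88 -1.948
v -1.297 -2.084 -1.93
v -0.879 -2.006 -2.141
v 2.801 -0.525 -1.781
v 3.901 -0.358 -2.007
v 3.059 -2.342 -1.873
v 4.159 -2.175 -2.099
v 3.747 -1.93 -1.069
v 3.588 -0.807 -1.012
v 3.372 -1.893 -2.868
v 3.213 -0.77 -2.811
v 4.254 -1.203 -2.678
v 4.486 -1.226 -1.567
v 2.474 -1.474 -2.313
v 2.706 -1.497 -1.202
f 2 1 4
f 2 4 3
f 4 1 5
f 4 5 3
f 5 1 6
f 5 6 3
f 6 1 7
f 6 7 3
f 7 1 8
f 7 8 3
f 8 1 9
f 8 9 3
f 9 1 10
f 9 10 3
f 10 1 2
f 10 2 3
f 12 11 15
f 12 15 13
f 13 15 16
f 13 16 14
f 15 11 17
f 15 17 16
f 16 17 18
f 16 18 14
f 17 11 19
f 17 19 18
f 18 19 20
f 18 20 14
f 19 11 21
f 19 21 20
f 20 21 22
f 20 22 14
f 21 11 23
f 21 23 22
f 22 23 24
f 22 24 14
f 23 11 25
f 23 25 24
f 24 25 26
f 24 26 14
f 25 11 27
f 25 27 26
f 26 27 28
f 26 28 14
f 27 11 29
f 27 29 28
f 28 29 30
f 28 30 14
f 29 11 31
f 29 31 30
f 30 31 32
f 30 32 14
f 31 11 33
f 31 33 32
f 32 33 34
f 32 34 14
f 33 11 35
f 33 35 34
f 34 35 36
f 34 36 14
f 35 11 37
f 35 37 36
f 36 37 38
f 36 38 14
f 37 11 12
f 37 12 38
f 38 12 13
f 38 13 14
f 40 39 42
f 40 42 41
f 42 39 43
f 42 43 41
f 43 39 44
f 43 44 41
f 44 39 45
f 44 45 41
f 45 39 46
f 45 46 41
f 46 39 47
f 46 47 41
f 47 39 48
f 47 48 41
f 48 39 40
f 48 40 41
f 49 60 54
f 49 54 50
f 49 50 56
f 49 56 59
f 49 59 60
f 50 54 58
f 54 60 53
f 60 59 51
f 59 56 55
f 56 50 57
f 52 58 53
f 52 53 51
f 52 51 55
f 52 55 57
f 52 57 58
f 53 58 54
f 51 53 60
f 55 51 59
f 57 55 56
f 58 57 50



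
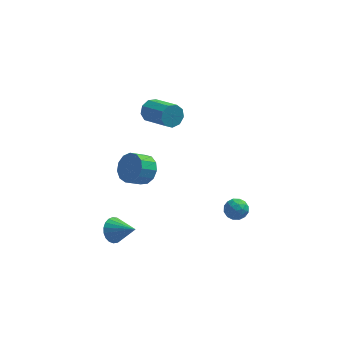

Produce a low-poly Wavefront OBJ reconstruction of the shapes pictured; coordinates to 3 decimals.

v -2.226 3.92 -2.084
v -1.814 4.347 -1.291
v -2.643 3.866 -0.603
v -3.054 3.44 -1.396
v -2.189 4.71 -1.489
v -3.018 4.229 -0.8
v -2.575 4.823 -1.875
v -3.404 4.342 -1.187
v -2.85 4.649 -2.328
v -3.679 4.168 -1.639
v -2.927 4.243 -2.704
v -3.756 3.762 -2.015
v -2.781 3.735 -2.882
v -3.61 3.255 -2.194
v -2.459 3.286 -2.808
v -3.288 2.806 -2.119
v -2.062 3.039 -2.504
v -2.891 2.558 -1.815
v -1.718 3.071 -2.066
v -2.547 2.59 -1.378
v -1.534 3.373 -1.635
v -2.363 2.892 -0.946
v -1.57 3.849 -1.346
v -2.399 3.368 -0.657
v -1.769 4.375 2.908
v -1.382 4.31 2.257
v -0.264 2.901 3.06
v -0.651 2.965 3.712
v -1.157 4.664 2.564
v -0.039 3.255 3.367
v -1.217 4.883 3.032
v -0.099 3.473 3.835
v -1.536 4.863 3.442
v -0.418 3.454 4.245
v -1.964 4.615 3.602
v -0.846 3.206 4.406
v -2.301 4.255 3.438
v -1.182 2.846 4.241
v -2.388 3.95 3.026
v -1.27 2.541 3.829
v -2.186 3.844 2.559
v -1.068 2.435 3.362
v -1.789 3.986 2.255
v -0.671 2.577 3.059
v -3.922 0.426 -4.104
v -3.523 0.242 -4.82
v -2.738 -0.306 -3.256
v -3.388 0.554 -4.739
v -3.345 0.844 -4.549
v -3.403 1.061 -4.282
v -3.55 1.169 -3.984
v -3.761 1.148 -3.706
v -4.001 1.002 -3.498
v -4.226 0.756 -3.394
v -4.4 0.453 -3.414
v -4.49 0.146 -3.552
v -4.483 -0.113 -3.786
v -4.378 -0.279 -4.075
v -4.195 -0.324 -4.369
v -3.964 -0.238 -4.617
v -3.726 -0.038 -4.777
v 2.726 2.199 -3.208
v 3.242 2.057 -3.728
v 2.458 1.023 -3.152
v 2.974 0.881 -3.672
v 3.182 1.103 -2.99
v 3.348 1.83 -3.025
v 2.352 1.25 -3.855
v 2.518 1.977 -3.89
v 3.012 1.47 -4.128
v 3.524 1.379 -3.593
v 2.176 1.701 -3.287
v 2.688 1.61 -2.752
v 3.007 2.232 -3.473
v 2.693 0.848 -3.407
v 2.815 0.979 -3.006
v 3.118 0.895 -3.312
v 3.069 2.098 -3.06
v 3.373 2.014 -3.365
v 3.338 1.453 -2.931
v 2.327 1.066 -3.515
v 2.631 0.982 -3.82
v 2.582 2.185 -3.568
v 2.885 2.101 -3.874
v 2.362 1.627 -3.949
v 3.175 1.803 -4.014
v 3.018 1.111 -3.98
v 2.652 1.329 -4.088
v 2.75 1.756 -4.109
v 3.477 1.749 -3.699
v 3.32 1.058 -3.666
v 3.442 1.188 -3.265
v 3.539 1.616 -3.286
v 3.341 1.405 -3.934
v 2.38 2.022 -3.214
v 2.223 1.331 -3.181
v 2.161 1.464 -3.594
v 2.258 1.892 -3.615
v 2.682 1.969 -2.9
v 2.525 1.277 -2.866
v 2.95 1.324 -2.771
v 3.048 1.751 -2.792
v 2.359 1.675 -2.946
f 2 1 5
f 2 5 3
f 3 5 6
f 3 6 4
f 5 1 7
f 5 7 6
f 6 7 8
f 6 8 4
f 7 1 9
f 7 9 8
f 8 9 10
f 8 10 4
f 9 1 11
f 9 11 10
f 10 11 12
f 10 12 4
f 11 1 13
f 11 13 12
f 12 13 14
f 12 14 4
f 13 1 15
f 13 15 14
f 14 15 16
f 14 16 4
f 15 1 17
f 15 17 16
f 16 17 18
f 16 18 4
f 17 1 19
f 17 19 18
f 18 19 20
f 18 20 4
f 19 1 21
f 19 21 20
f 20 21 22
f 20 22 4
f 21 1 23
f 21 23 22
f 22 23 24
f 22 24 4
f 23 1 2
f 23 2 24
f 24 2 3
f 24 3 4
f 26 25 29
f 26 29 27
f 27 29 30
f 27 30 28
f 29 25 31
f 29 31 30
f 30 31 32
f 30 32 28
f 31 25 33
f 31 33 32
f 32 33 34
f 32 34 28
f 33 25 35
f 33 35 34
f 34 35 36
f 34 36 28
f 35 25 37
f 35 37 36
f 36 37 38
f 36 38 28
f 37 25 39
f 37 39 38
f 38 39 40
f 38 40 28
f 39 25 41
f 39 41 40
f 40 41 42
f 40 42 28
f 41 25 43
f 41 43 42
f 42 43 44
f 42 44 28
f 43 25 26
f 43 26 44
f 44 26 27
f 44 27 28
f 46 45 48
f 46 48 47
f 48 45 49
f 48 49 47
f 49 45 50
f 49 50 47
f 50 45 51
f 50 51 47
f 51 45 52
f 51 52 47
f 52 45 53
f 52 53 47
f 53 45 54
f 53 54 47
f 54 45 55
f 54 55 47
f 55 45 56
f 55 56 47
f 56 45 57
f 56 57 47
f 57 45 58
f 57 58 47
f 58 45 59
f 58 59 47
f 59 45 60
f 59 60 47
f 60 45 61
f 60 61 47
f 61 45 46
f 61 46 47
f 62 99 78
f 99 73 102
f 78 102 67
f 99 102 78
f 62 78 74
f 78 67 79
f 74 79 63
f 78 79 74
f 62 74 83
f 74 63 84
f 83 84 69
f 74 84 83
f 62 83 95
f 83 69 98
f 95 98 72
f 83 98 95
f 62 95 99
f 95 72 103
f 99 103 73
f 95 103 99
f 63 79 90
f 79 67 93
f 90 93 71
f 79 93 90
f 67 102 80
f 102 73 101
f 80 101 66
f 102 101 80
f 73 103 100
f 103 72 96
f 100 96 64
f 103 96 100
f 72 98 97
f 98 69 85
f 97 85 68
f 98 85 97
f 69 84 89
f 84 63 86
f 89 86 70
f 84 86 89
f 65 91 77
f 91 71 92
f 77 92 66
f 91 92 77
f 65 77 75
f 77 66 76
f 75 76 64
f 77 76 75
f 65 75 82
f 75 64 81
f 82 81 68
f 75 81 82
f 65 82 87
f 82 68 88
f 87 88 70
f 82 88 87
f 65 87 91
f 87 70 94
f 91 94 71
f 87 94 91
f 66 92 80
f 92 71 93
f 80 93 67
f 92 93 80
f 64 76 100
f 76 66 101
f 100 101 73
f 76 101 100
f 68 81 97
f 81 64 96
f 97 96 72
f 81 96 97
f 70 88 89
f 88 68 85
f 89 85 69
f 88 85 89
f 71 94 90
f 94 70 86
f 90 86 63
f 94 86 90



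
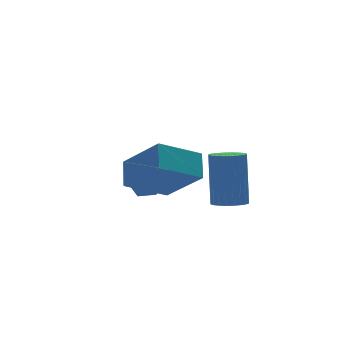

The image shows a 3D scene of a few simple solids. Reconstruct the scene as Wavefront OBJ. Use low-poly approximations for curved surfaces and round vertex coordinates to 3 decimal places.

v -0.422 -1.382 4.712
v -0.011 -0.577 5.39
v -0.993 0.042 3.367
v -0.582 0.847 4.045
v 1.142 -1.507 3.915
v 1.553 -0.702 4.593
v 0.571 -0.083 2.57
v 0.982 0.722 3.248
v 3.492 0.701 1.039
v 3.827 0.126 1.18
v 4.123 0.804 3.242
v 3.788 1.379 3.101
v 4.026 0.283 1.1
v 4.321 0.962 3.162
v 4.143 0.504 1.011
v 4.438 1.182 3.072
v 4.161 0.755 0.926
v 4.456 1.433 2.987
v 4.077 0.997 0.858
v 4.372 1.675 2.919
v 3.904 1.195 0.818
v 4.2 1.873 2.879
v 3.669 1.317 0.811
v 3.964 1.995 2.873
v 3.406 1.345 0.84
v 3.702 2.023 2.901
v 3.157 1.276 0.898
v 3.453 1.954 2.96
v 2.959 1.118 0.978
v 3.254 1.797 3.04
v 2.842 0.898 1.068
v 3.137 1.576 3.129
v 2.824 0.647 1.153
v 3.119 1.325 3.214
v 2.908 0.405 1.221
v 3.203 1.083 3.282
v 3.08 0.207 1.261
v 3.376 0.885 3.322
v 3.316 0.085 1.267
v 3.611 0.763 3.329
v 3.578 0.057 1.239
v 3.874 0.735 3.3
v 1.849 4.272 1.332
v 2.362 3.896 1.006
v 1.158 3.344 1.314
v 1.671 2.968 0.988
v 1.753 3.169 1.669
v 2.18 3.742 1.68
v 1.34 3.498 0.64
v 1.767 4.071 0.651
v 2.047 3.418 0.578
v 2.303 3.214 1.214
v 1.217 4.026 1.106
v 1.473 3.822 1.742
f 2 4 1
f 5 2 1
f 1 4 3
f 3 5 1
f 2 8 4
f 6 2 5
f 6 8 2
f 4 8 3
f 7 5 3
f 3 8 7
f 7 6 5
f 8 6 7
f 10 9 13
f 10 13 11
f 11 13 14
f 11 14 12
f 13 9 15
f 13 15 14
f 14 15 16
f 14 16 12
f 15 9 17
f 15 17 16
f 16 17 18
f 16 18 12
f 17 9 19
f 17 19 18
f 18 19 20
f 18 20 12
f 19 9 21
f 19 21 20
f 20 21 22
f 20 22 12
f 21 9 23
f 21 23 22
f 22 23 24
f 22 24 12
f 23 9 25
f 23 25 24
f 24 25 26
f 24 26 12
f 25 9 27
f 25 27 26
f 26 27 28
f 26 28 12
f 27 9 29
f 27 29 28
f 28 29 30
f 28 30 12
f 29 9 31
f 29 31 30
f 30 31 32
f 30 32 12
f 31 9 33
f 31 33 32
f 32 33 34
f 32 34 12
f 33 9 35
f 33 35 34
f 34 35 36
f 34 36 12
f 35 9 37
f 35 37 36
f 36 37 38
f 36 38 12
f 37 9 39
f 37 39 38
f 38 39 40
f 38 40 12
f 39 9 41
f 39 41 40
f 40 41 42
f 40 42 12
f 41 9 10
f 41 10 42
f 42 10 11
f 42 11 12
f 43 54 48
f 43 48 44
f 43 44 50
f 43 50 53
f 43 53 54
f 44 48 52
f 48 54 47
f 54 53 45
f 53 50 49
f 50 44 51
f 46 52 47
f 46 47 45
f 46 45 49
f 46 49 51
f 46 51 52
f 47 52 48
f 45 47 54
f 49 45 53
f 51 49 50
f 52 51 44



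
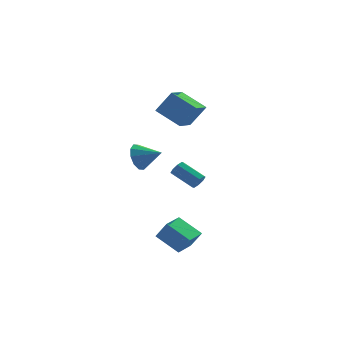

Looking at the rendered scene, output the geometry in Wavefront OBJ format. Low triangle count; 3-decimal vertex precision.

v 0.695 -1.439 -0.001
v 0.96 -1.533 0.471
v -0.15 -0.614 1.274
v -0.415 -0.521 0.801
v 1.101 -1.189 0.273
v -0.01 -0.27 1.076
v 1.004 -0.992 -0.086
v -0.107 -0.073 0.717
v 0.726 -1.057 -0.396
v -0.384 -0.138 0.407
v 0.43 -1.346 -0.474
v -0.68 -0.427 0.329
v 0.29 -1.69 -0.276
v -0.821 -0.771 0.527
v 0.387 -1.887 0.083
v -0.724 -0.968 0.886
v 0.664 -1.822 0.393
v -0.446 -0.903 1.196
v -2.066 3.892 -0.121
v -1.553 4.179 -0.942
v -0.794 3.228 0.441
v -1.505 4.633 -0.516
v -1.67 4.803 0.061
v -1.987 4.626 0.569
v -2.334 4.168 0.813
v -2.578 3.604 0.701
v -2.627 3.151 0.275
v -2.461 2.98 -0.302
v -2.144 3.158 -0.81
v -1.798 3.616 -1.054
v 0.091 1.926 3.071
v -1.186 2.975 3.967
v 0.907 3.361 2.553
v -0.37 4.41 3.449
v 1.03 1.89 4.451
v -0.247 2.939 5.347
v 1.846 3.325 3.933
v 0.569 4.374 4.829
v -0.873 -4.352 -4.04
v -2.021 -3.439 -3.142
v -0.028 -3.214 -4.119
v -1.176 -2.3 -3.221
v -0.304 -4.7 -2.959
v -1.452 -3.786 -2.061
v 0.541 -3.561 -3.038
v -0.607 -2.648 -2.14
f 2 1 5
f 2 5 3
f 3 5 6
f 3 6 4
f 5 1 7
f 5 7 6
f 6 7 8
f 6 8 4
f 7 1 9
f 7 9 8
f 8 9 10
f 8 10 4
f 9 1 11
f 9 11 10
f 10 11 12
f 10 12 4
f 11 1 13
f 11 13 12
f 12 13 14
f 12 14 4
f 13 1 15
f 13 15 14
f 14 15 16
f 14 16 4
f 15 1 17
f 15 17 16
f 16 17 18
f 16 18 4
f 17 1 2
f 17 2 18
f 18 2 3
f 18 3 4
f 20 19 22
f 20 22 21
f 22 19 23
f 22 23 21
f 23 19 24
f 23 24 21
f 24 19 25
f 24 25 21
f 25 19 26
f 25 26 21
f 26 19 27
f 26 27 21
f 27 19 28
f 27 28 21
f 28 19 29
f 28 29 21
f 29 19 30
f 29 30 21
f 30 19 20
f 30 20 21
f 32 34 31
f 35 32 31
f 31 34 33
f 33 35 31
f 32 38 34
f 36 32 35
f 36 38 32
f 34 38 33
f 37 35 33
f 33 38 37
f 37 36 35
f 38 36 37
f 40 42 39
f 43 40 39
f 39 42 41
f 41 43 39
f 40 46 42
f 44 40 43
f 44 46 40
f 42 46 41
f 45 43 41
f 41 46 45
f 45 44 43
f 46 44 45



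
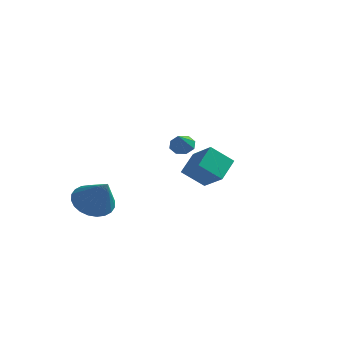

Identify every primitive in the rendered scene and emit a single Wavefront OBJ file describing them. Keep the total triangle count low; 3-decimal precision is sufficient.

v -3.551 -2.816 -1.491
v -3.061 -3.408 -2.131
v -2.509 -3.424 -0.129
v -2.847 -3.082 -2.149
v -2.74 -2.716 -2.067
v -2.757 -2.365 -1.898
v -2.894 -2.082 -1.666
v -3.132 -1.912 -1.408
v -3.434 -1.879 -1.163
v -3.753 -1.988 -0.967
v -4.042 -2.224 -0.851
v -4.256 -2.55 -0.833
v -4.362 -2.916 -0.915
v -4.346 -3.267 -1.084
v -4.208 -3.549 -1.316
v -3.97 -3.72 -1.574
v -3.669 -3.753 -1.819
v -3.35 -3.643 -2.015
v -2.176 3.021 0.194
v -1.681 3.321 0.387
v -1.964 2.139 1.026
v -2.067 3.446 0.618
v -2.517 3.322 0.601
v -2.767 3.021 0.345
v -2.671 2.72 0.002
v -2.285 2.595 -0.229
v -1.835 2.719 -0.212
v -1.585 3.02 0.043
v 1.584 -3.253 1.536
v 1.647 -2.222 2.24
v 0.517 -2.682 0.794
v 0.58 -1.65 1.497
v 2.42 -2.75 0.723
v 2.483 -1.718 1.426
v 1.353 -2.178 -0.02
v 1.416 -1.147 0.684
f 2 1 4
f 2 4 3
f 4 1 5
f 4 5 3
f 5 1 6
f 5 6 3
f 6 1 7
f 6 7 3
f 7 1 8
f 7 8 3
f 8 1 9
f 8 9 3
f 9 1 10
f 9 10 3
f 10 1 11
f 10 11 3
f 11 1 12
f 11 12 3
f 12 1 13
f 12 13 3
f 13 1 14
f 13 14 3
f 14 1 15
f 14 15 3
f 15 1 16
f 15 16 3
f 16 1 17
f 16 17 3
f 17 1 18
f 17 18 3
f 18 1 2
f 18 2 3
f 20 19 22
f 20 22 21
f 22 19 23
f 22 23 21
f 23 19 24
f 23 24 21
f 24 19 25
f 24 25 21
f 25 19 26
f 25 26 21
f 26 19 27
f 26 27 21
f 27 19 28
f 27 28 21
f 28 19 20
f 28 20 21
f 30 32 29
f 33 30 29
f 29 32 31
f 31 33 29
f 30 36 32
f 34 30 33
f 34 36 30
f 32 36 31
f 35 33 31
f 31 36 35
f 35 34 33
f 36 34 35



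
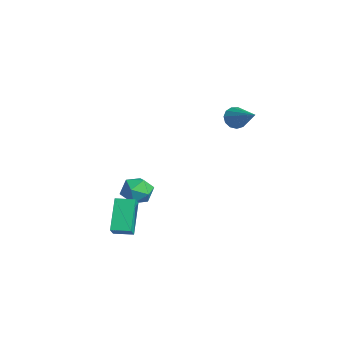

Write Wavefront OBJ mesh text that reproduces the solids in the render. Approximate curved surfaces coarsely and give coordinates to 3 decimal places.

v -0.296 1.567 3.295
v 0.043 1.489 2.734
v 1.316 1.893 4.225
v -0.042 1.85 2.755
v -0.208 2.121 2.948
v -0.402 2.217 3.251
v -0.563 2.105 3.567
v -0.638 1.823 3.797
v -0.605 1.459 3.868
v -0.474 1.13 3.756
v -0.286 0.939 3.498
v -0.102 0.947 3.175
v 0.021 1.152 2.891
v -2.608 -2.357 -2.301
v -1.719 -2.398 -2.512
v -2.381 -3.282 -1.168
v -1.492 -3.323 -1.379
v -1.848 -2.55 -1.045
v -1.988 -1.977 -1.745
v -2.112 -3.703 -1.935
v -2.252 -3.13 -2.635
v -1.412 -3.229 -2.286
v -1.249 -2.517 -1.736
v -2.851 -3.163 -1.944
v -2.688 -2.451 -1.394
v -0.783 -4.492 -3.803
v -2.037 -3.832 -2.434
v -0.273 -3.609 -3.761
v -1.527 -2.95 -2.392
v -0.313 -4.79 -3.228
v -1.567 -4.131 -1.859
v 0.197 -3.908 -3.186
v -1.057 -3.248 -1.817
f 2 1 4
f 2 4 3
f 4 1 5
f 4 5 3
f 5 1 6
f 5 6 3
f 6 1 7
f 6 7 3
f 7 1 8
f 7 8 3
f 8 1 9
f 8 9 3
f 9 1 10
f 9 10 3
f 10 1 11
f 10 11 3
f 11 1 12
f 11 12 3
f 12 1 13
f 12 13 3
f 13 1 2
f 13 2 3
f 14 25 19
f 14 19 15
f 14 15 21
f 14 21 24
f 14 24 25
f 15 19 23
f 19 25 18
f 25 24 16
f 24 21 20
f 21 15 22
f 17 23 18
f 17 18 16
f 17 16 20
f 17 20 22
f 17 22 23
f 18 23 19
f 16 18 25
f 20 16 24
f 22 20 21
f 23 22 15
f 27 29 26
f 30 27 26
f 26 29 28
f 28 30 26
f 27 33 29
f 31 27 30
f 31 33 27
f 29 33 28
f 32 30 28
f 28 33 32
f 32 31 30
f 33 31 32



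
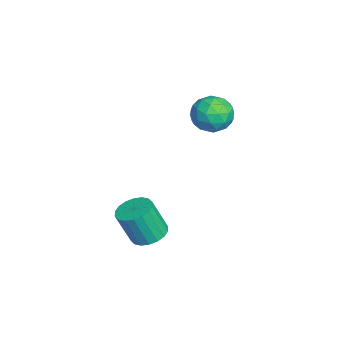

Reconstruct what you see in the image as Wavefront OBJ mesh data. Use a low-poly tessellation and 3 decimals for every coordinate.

v -2.59 3.831 3.466
v -1.563 3.76 3.516
v -2.657 2.34 2.724
v -1.63 2.269 2.774
v -2.193 2.221 3.636
v -2.152 3.143 4.095
v -2.068 2.957 2.145
v -2.027 3.879 2.604
v -1.241 3.22 2.7
v -1.318 2.765 3.621
v -2.902 3.335 2.619
v -2.979 2.88 3.54
v -2.071 3.927 3.556
v -2.149 2.173 2.684
v -2.48 2.145 3.19
v -1.876 2.104 3.22
v -2.417 3.564 3.896
v -1.813 3.522 3.926
v -2.183 2.617 3.996
v -2.407 2.578 2.314
v -1.803 2.536 2.344
v -2.344 3.996 3.02
v -1.74 3.955 3.05
v -2.037 3.483 2.244
v -1.278 3.567 3.106
v -1.317 2.691 2.67
v -1.575 3.096 2.3
v -1.551 3.637 2.57
v -1.323 3.3 3.648
v -1.362 2.423 3.211
v -1.693 2.395 3.718
v -1.669 2.937 3.988
v -1.134 2.983 3.168
v -2.858 3.677 3.029
v -2.897 2.8 2.592
v -2.551 3.163 2.252
v -2.527 3.705 2.522
v -2.903 3.409 3.57
v -2.942 2.533 3.134
v -2.669 2.463 3.67
v -2.645 3.004 3.94
v -3.086 3.117 3.072
v 3.032 0.409 -0.788
v 3.559 1.024 -0.567
v 3.635 0.387 1.029
v 3.108 -0.229 0.808
v 3.223 1.171 -0.492
v 3.299 0.534 1.103
v 2.85 1.167 -0.476
v 2.926 0.53 1.119
v 2.513 1.013 -0.522
v 2.588 0.376 1.074
v 2.278 0.739 -0.62
v 2.354 0.101 0.976
v 2.193 0.399 -0.752
v 2.269 -0.238 0.844
v 2.274 0.062 -0.89
v 2.35 -0.576 0.705
v 2.505 -0.207 -1.009
v 2.581 -0.844 0.587
v 2.841 -0.354 -1.083
v 2.917 -0.991 0.512
v 3.214 -0.35 -1.099
v 3.29 -0.987 0.496
v 3.552 -0.196 -1.054
v 3.627 -0.833 0.542
v 3.786 0.079 -0.956
v 3.862 -0.559 0.64
v 3.871 0.418 -0.824
v 3.947 -0.219 0.772
v 3.79 0.756 -0.685
v 3.866 0.118 0.91
f 1 38 17
f 38 12 41
f 17 41 6
f 38 41 17
f 1 17 13
f 17 6 18
f 13 18 2
f 17 18 13
f 1 13 22
f 13 2 23
f 22 23 8
f 13 23 22
f 1 22 34
f 22 8 37
f 34 37 11
f 22 37 34
f 1 34 38
f 34 11 42
f 38 42 12
f 34 42 38
f 2 18 29
f 18 6 32
f 29 32 10
f 18 32 29
f 6 41 19
f 41 12 40
f 19 40 5
f 41 40 19
f 12 42 39
f 42 11 35
f 39 35 3
f 42 35 39
f 11 37 36
f 37 8 24
f 36 24 7
f 37 24 36
f 8 23 28
f 23 2 25
f 28 25 9
f 23 25 28
f 4 30 16
f 30 10 31
f 16 31 5
f 30 31 16
f 4 16 14
f 16 5 15
f 14 15 3
f 16 15 14
f 4 14 21
f 14 3 20
f 21 20 7
f 14 20 21
f 4 21 26
f 21 7 27
f 26 27 9
f 21 27 26
f 4 26 30
f 26 9 33
f 30 33 10
f 26 33 30
f 5 31 19
f 31 10 32
f 19 32 6
f 31 32 19
f 3 15 39
f 15 5 40
f 39 40 12
f 15 40 39
f 7 20 36
f 20 3 35
f 36 35 11
f 20 35 36
f 9 27 28
f 27 7 24
f 28 24 8
f 27 24 28
f 10 33 29
f 33 9 25
f 29 25 2
f 33 25 29
f 44 43 47
f 44 47 45
f 45 47 48
f 45 48 46
f 47 43 49
f 47 49 48
f 48 49 50
f 48 50 46
f 49 43 51
f 49 51 50
f 50 51 52
f 50 52 46
f 51 43 53
f 51 53 52
f 52 53 54
f 52 54 46
f 53 43 55
f 53 55 54
f 54 55 56
f 54 56 46
f 55 43 57
f 55 57 56
f 56 57 58
f 56 58 46
f 57 43 59
f 57 59 58
f 58 59 60
f 58 60 46
f 59 43 61
f 59 61 60
f 60 61 62
f 60 62 46
f 61 43 63
f 61 63 62
f 62 63 64
f 62 64 46
f 63 43 65
f 63 65 64
f 64 65 66
f 64 66 46
f 65 43 67
f 65 67 66
f 66 67 68
f 66 68 46
f 67 43 69
f 67 69 68
f 68 69 70
f 68 70 46
f 69 43 71
f 69 71 70
f 70 71 72
f 70 72 46
f 71 43 44
f 71 44 72
f 72 44 45
f 72 45 46



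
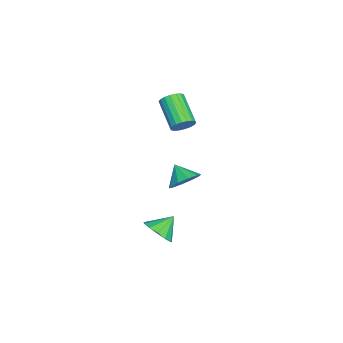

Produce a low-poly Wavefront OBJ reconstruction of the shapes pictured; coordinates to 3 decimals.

v -2.827 -3.103 2.187
v -2.536 -2.809 2.837
v -4.083 -3.723 3.943
v -4.373 -4.017 3.293
v -2.754 -2.565 2.733
v -4.3 -3.48 3.84
v -2.986 -2.428 2.522
v -4.533 -3.343 3.628
v -3.187 -2.424 2.244
v -4.733 -3.339 3.35
v -3.316 -2.555 1.955
v -4.863 -3.47 3.061
v -3.349 -2.794 1.712
v -4.895 -3.709 2.818
v -3.278 -3.095 1.563
v -4.824 -4.01 2.669
v -3.117 -3.397 1.537
v -4.664 -4.311 2.643
v -2.9 -3.64 1.64
v -4.446 -4.555 2.747
v -2.667 -3.777 1.852
v -4.214 -4.692 2.958
v -2.467 -3.781 2.13
v -4.013 -4.696 3.236
v -2.337 -3.65 2.419
v -3.884 -4.565 3.525
v -2.305 -3.411 2.662
v -3.851 -4.326 3.768
v -2.376 -3.11 2.811
v -3.922 -4.025 3.917
v 1.487 -2.335 0.873
v 2.306 -2.591 1.368
v 0.793 -3.025 1.667
v 2.085 -2.079 1.62
v 1.636 -1.665 1.586
v 1.13 -1.507 1.281
v 0.761 -1.665 0.819
v 0.669 -2.079 0.379
v 0.889 -2.592 0.127
v 1.338 -3.006 0.16
v 1.844 -3.164 0.466
v 2.214 -3.006 0.927
v 3.579 -3.509 -1.906
v 4.103 -3.861 -1.118
v 2.821 -2.731 -1.054
v 4.378 -3.396 -1.298
v 4.398 -2.967 -1.672
v 4.159 -2.71 -2.12
v 3.735 -2.707 -2.499
v 3.262 -2.958 -2.691
v 2.889 -3.384 -2.633
v 2.735 -3.85 -2.344
v 2.849 -4.207 -1.917
v 3.195 -4.343 -1.485
v 3.662 -4.214 -1.188
f 2 1 5
f 2 5 3
f 3 5 6
f 3 6 4
f 5 1 7
f 5 7 6
f 6 7 8
f 6 8 4
f 7 1 9
f 7 9 8
f 8 9 10
f 8 10 4
f 9 1 11
f 9 11 10
f 10 11 12
f 10 12 4
f 11 1 13
f 11 13 12
f 12 13 14
f 12 14 4
f 13 1 15
f 13 15 14
f 14 15 16
f 14 16 4
f 15 1 17
f 15 17 16
f 16 17 18
f 16 18 4
f 17 1 19
f 17 19 18
f 18 19 20
f 18 20 4
f 19 1 21
f 19 21 20
f 20 21 22
f 20 22 4
f 21 1 23
f 21 23 22
f 22 23 24
f 22 24 4
f 23 1 25
f 23 25 24
f 24 25 26
f 24 26 4
f 25 1 27
f 25 27 26
f 26 27 28
f 26 28 4
f 27 1 29
f 27 29 28
f 28 29 30
f 28 30 4
f 29 1 2
f 29 2 30
f 30 2 3
f 30 3 4
f 32 31 34
f 32 34 33
f 34 31 35
f 34 35 33
f 35 31 36
f 35 36 33
f 36 31 37
f 36 37 33
f 37 31 38
f 37 38 33
f 38 31 39
f 38 39 33
f 39 31 40
f 39 40 33
f 40 31 41
f 40 41 33
f 41 31 42
f 41 42 33
f 42 31 32
f 42 32 33
f 44 43 46
f 44 46 45
f 46 43 47
f 46 47 45
f 47 43 48
f 47 48 45
f 48 43 49
f 48 49 45
f 49 43 50
f 49 50 45
f 50 43 51
f 50 51 45
f 51 43 52
f 51 52 45
f 52 43 53
f 52 53 45
f 53 43 54
f 53 54 45
f 54 43 55
f 54 55 45
f 55 43 44
f 55 44 45



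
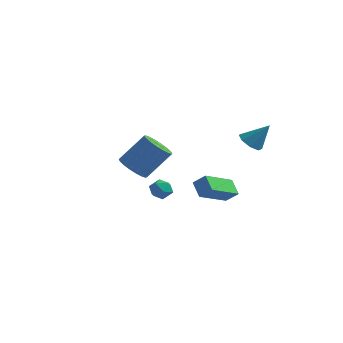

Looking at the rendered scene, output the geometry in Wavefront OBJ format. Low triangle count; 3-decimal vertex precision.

v -4.345 1.758 -0.708
v -3.84 2.252 -1.344
v -2.77 3.135 0.192
v -3.275 2.642 0.828
v -4.167 2.508 -1.264
v -3.097 3.392 0.272
v -4.529 2.616 -1.073
v -3.459 3.499 0.463
v -4.854 2.553 -0.811
v -3.784 3.437 0.725
v -5.079 2.334 -0.528
v -4.009 3.218 1.008
v -5.158 2 -0.281
v -4.088 2.884 1.255
v -5.076 1.619 -0.118
v -4.007 2.502 1.418
v -4.85 1.265 -0.072
v -3.78 2.148 1.464
v -4.523 1.008 -0.152
v -3.453 1.892 1.384
v -4.161 0.901 -0.343
v -3.091 1.784 1.193
v -3.836 0.963 -0.605
v -2.766 1.847 0.931
v -3.611 1.182 -0.888
v -2.541 2.066 0.648
v -3.532 1.516 -1.135
v -2.462 2.4 0.401
v -3.613 1.898 -1.298
v -2.544 2.781 0.238
v -1.704 -1.153 -0.143
v -1.177 -1.329 -0.523
v -1.503 -1.991 0.523
v -0.976 -2.167 0.143
v -0.955 -1.601 0.508
v -1.079 -1.084 0.096
v -1.601 -2.236 -0.096
v -1.725 -1.719 -0.508
v -1.113 -1.998 -0.494
v -0.714 -1.606 -0.12
v -1.966 -1.714 0.12
v -1.567 -1.322 0.494
v 2.043 -2.455 1.245
v 1.316 -4.127 2.204
v 2.666 -2.404 1.806
v 1.939 -4.076 2.765
v 2.601 -3.024 0.675
v 1.874 -4.696 1.634
v 3.224 -2.973 1.236
v 2.497 -4.645 2.195
v 2.143 1.683 2.466
v 2.701 1.297 2.147
v 3.037 1.997 3.654
v 2.704 1.852 1.998
v 2.378 2.307 2.123
v 1.914 2.397 2.449
v 1.584 2.068 2.785
v 1.581 1.514 2.934
v 1.907 1.058 2.809
v 2.371 0.969 2.483
f 2 1 5
f 2 5 3
f 3 5 6
f 3 6 4
f 5 1 7
f 5 7 6
f 6 7 8
f 6 8 4
f 7 1 9
f 7 9 8
f 8 9 10
f 8 10 4
f 9 1 11
f 9 11 10
f 10 11 12
f 10 12 4
f 11 1 13
f 11 13 12
f 12 13 14
f 12 14 4
f 13 1 15
f 13 15 14
f 14 15 16
f 14 16 4
f 15 1 17
f 15 17 16
f 16 17 18
f 16 18 4
f 17 1 19
f 17 19 18
f 18 19 20
f 18 20 4
f 19 1 21
f 19 21 20
f 20 21 22
f 20 22 4
f 21 1 23
f 21 23 22
f 22 23 24
f 22 24 4
f 23 1 25
f 23 25 24
f 24 25 26
f 24 26 4
f 25 1 27
f 25 27 26
f 26 27 28
f 26 28 4
f 27 1 29
f 27 29 28
f 28 29 30
f 28 30 4
f 29 1 2
f 29 2 30
f 30 2 3
f 30 3 4
f 31 42 36
f 31 36 32
f 31 32 38
f 31 38 41
f 31 41 42
f 32 36 40
f 36 42 35
f 42 41 33
f 41 38 37
f 38 32 39
f 34 40 35
f 34 35 33
f 34 33 37
f 34 37 39
f 34 39 40
f 35 40 36
f 33 35 42
f 37 33 41
f 39 37 38
f 40 39 32
f 44 46 43
f 47 44 43
f 43 46 45
f 45 47 43
f 44 50 46
f 48 44 47
f 48 50 44
f 46 50 45
f 49 47 45
f 45 50 49
f 49 48 47
f 50 48 49
f 52 51 54
f 52 54 53
f 54 51 55
f 54 55 53
f 55 51 56
f 55 56 53
f 56 51 57
f 56 57 53
f 57 51 58
f 57 58 53
f 58 51 59
f 58 59 53
f 59 51 60
f 59 60 53
f 60 51 52
f 60 52 53



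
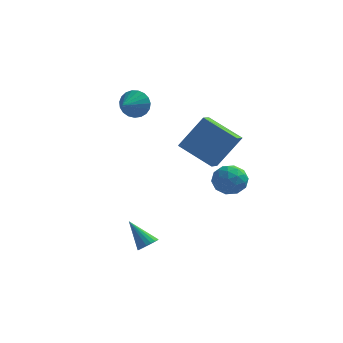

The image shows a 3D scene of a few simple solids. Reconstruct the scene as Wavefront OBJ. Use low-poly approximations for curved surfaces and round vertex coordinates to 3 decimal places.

v 2.421 -1.625 2.043
v 0.753 -1.055 2.923
v 2.521 -0.878 1.747
v 0.853 -0.308 2.627
v 3.467 -1.112 3.693
v 1.799 -0.542 4.573
v 3.567 -0.365 3.397
v 1.899 0.205 4.277
v 1.605 4.19 -1.062
v 2.143 4.399 -1.812
v 2.317 2.841 -0.928
v 2.855 3.05 -1.678
v 2.97 3.524 -0.866
v 2.529 4.357 -0.95
v 1.931 2.883 -1.79
v 1.49 3.716 -1.874
v 2.344 3.591 -2.262
v 2.986 3.988 -1.691
v 1.474 3.252 -1.049
v 2.116 3.649 -0.478
v 1.811 4.413 -1.449
v 2.649 2.827 -1.291
v 2.716 3.106 -0.814
v 3.032 3.229 -1.255
v 2.038 4.388 -0.942
v 2.354 4.511 -1.383
v 2.841 3.997 -0.827
v 2.106 2.729 -1.357
v 2.422 2.852 -1.798
v 1.428 4.011 -1.485
v 1.744 4.134 -1.926
v 1.619 3.243 -1.913
v 2.246 4.061 -2.155
v 2.665 3.268 -2.075
v 2.121 3.169 -2.141
v 1.862 3.659 -2.19
v 2.623 4.294 -1.819
v 3.042 3.501 -1.74
v 3.109 3.78 -1.263
v 2.85 4.269 -1.312
v 2.741 3.819 -2.083
v 1.418 3.739 -1
v 1.837 2.946 -0.921
v 1.61 2.971 -1.428
v 1.351 3.46 -1.477
v 1.795 3.972 -0.665
v 2.214 3.179 -0.585
v 2.598 3.581 -0.55
v 2.339 4.071 -0.599
v 1.719 3.421 -0.657
v -2.237 2.82 3.633
v -1.797 2.92 4.342
v -2.543 1.66 3.987
v -2.114 3.032 4.437
v -2.452 3.108 4.392
v -2.753 3.134 4.217
v -2.965 3.105 3.94
v -3.051 3.027 3.611
v -2.996 2.914 3.285
v -2.81 2.784 3.02
v -2.525 2.66 2.86
v -2.19 2.564 2.835
v -1.863 2.512 2.947
v -1.601 2.513 3.178
v -1.449 2.568 3.488
v -1.433 2.666 3.822
v -1.557 2.79 4.125
v -0.275 -2.601 -2.823
v 0.088 -2.781 -2.437
v -1.285 -2.139 -1.657
v 0.157 -2.544 -2.471
v 0.14 -2.318 -2.575
v 0.041 -2.149 -2.729
v -0.121 -2.069 -2.9
v -0.313 -2.094 -3.057
v -0.498 -2.22 -3.167
v -0.639 -2.421 -3.209
v -0.707 -2.658 -3.174
v -0.69 -2.884 -3.07
v -0.591 -3.054 -2.917
v -0.43 -3.134 -2.745
v -0.237 -3.109 -2.589
v -0.052 -2.983 -2.479
f 2 4 1
f 5 2 1
f 1 4 3
f 3 5 1
f 2 8 4
f 6 2 5
f 6 8 2
f 4 8 3
f 7 5 3
f 3 8 7
f 7 6 5
f 8 6 7
f 9 46 25
f 46 20 49
f 25 49 14
f 46 49 25
f 9 25 21
f 25 14 26
f 21 26 10
f 25 26 21
f 9 21 30
f 21 10 31
f 30 31 16
f 21 31 30
f 9 30 42
f 30 16 45
f 42 45 19
f 30 45 42
f 9 42 46
f 42 19 50
f 46 50 20
f 42 50 46
f 10 26 37
f 26 14 40
f 37 40 18
f 26 40 37
f 14 49 27
f 49 20 48
f 27 48 13
f 49 48 27
f 20 50 47
f 50 19 43
f 47 43 11
f 50 43 47
f 19 45 44
f 45 16 32
f 44 32 15
f 45 32 44
f 16 31 36
f 31 10 33
f 36 33 17
f 31 33 36
f 12 38 24
f 38 18 39
f 24 39 13
f 38 39 24
f 12 24 22
f 24 13 23
f 22 23 11
f 24 23 22
f 12 22 29
f 22 11 28
f 29 28 15
f 22 28 29
f 12 29 34
f 29 15 35
f 34 35 17
f 29 35 34
f 12 34 38
f 34 17 41
f 38 41 18
f 34 41 38
f 13 39 27
f 39 18 40
f 27 40 14
f 39 40 27
f 11 23 47
f 23 13 48
f 47 48 20
f 23 48 47
f 15 28 44
f 28 11 43
f 44 43 19
f 28 43 44
f 17 35 36
f 35 15 32
f 36 32 16
f 35 32 36
f 18 41 37
f 41 17 33
f 37 33 10
f 41 33 37
f 52 51 54
f 52 54 53
f 54 51 55
f 54 55 53
f 55 51 56
f 55 56 53
f 56 51 57
f 56 57 53
f 57 51 58
f 57 58 53
f 58 51 59
f 58 59 53
f 59 51 60
f 59 60 53
f 60 51 61
f 60 61 53
f 61 51 62
f 61 62 53
f 62 51 63
f 62 63 53
f 63 51 64
f 63 64 53
f 64 51 65
f 64 65 53
f 65 51 66
f 65 66 53
f 66 51 67
f 66 67 53
f 67 51 52
f 67 52 53
f 69 68 71
f 69 71 70
f 71 68 72
f 71 72 70
f 72 68 73
f 72 73 70
f 73 68 74
f 73 74 70
f 74 68 75
f 74 75 70
f 75 68 76
f 75 76 70
f 76 68 77
f 76 77 70
f 77 68 78
f 77 78 70
f 78 68 79
f 78 79 70
f 79 68 80
f 79 80 70
f 80 68 81
f 80 81 70
f 81 68 82
f 81 82 70
f 82 68 83
f 82 83 70
f 83 68 69
f 83 69 70

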